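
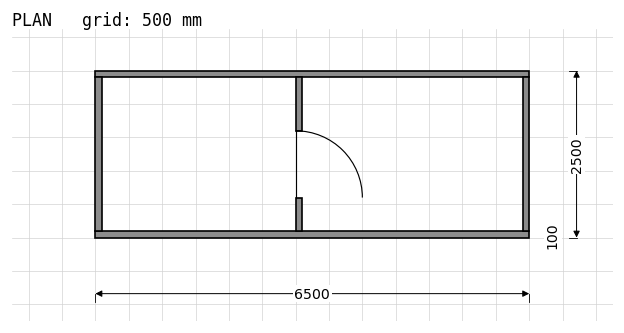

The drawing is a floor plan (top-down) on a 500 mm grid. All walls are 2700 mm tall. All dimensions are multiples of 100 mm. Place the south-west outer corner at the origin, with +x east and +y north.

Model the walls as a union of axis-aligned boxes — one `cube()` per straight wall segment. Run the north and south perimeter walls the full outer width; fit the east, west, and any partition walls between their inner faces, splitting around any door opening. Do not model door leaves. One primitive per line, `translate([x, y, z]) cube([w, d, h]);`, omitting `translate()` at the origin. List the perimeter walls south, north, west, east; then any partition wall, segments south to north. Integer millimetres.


cube([6500, 100, 2700]);
translate([0, 2400, 0]) cube([6500, 100, 2700]);
translate([0, 100, 0]) cube([100, 2300, 2700]);
translate([6400, 100, 0]) cube([100, 2300, 2700]);
translate([3000, 100, 0]) cube([100, 500, 2700]);
translate([3000, 1600, 0]) cube([100, 800, 2700]);


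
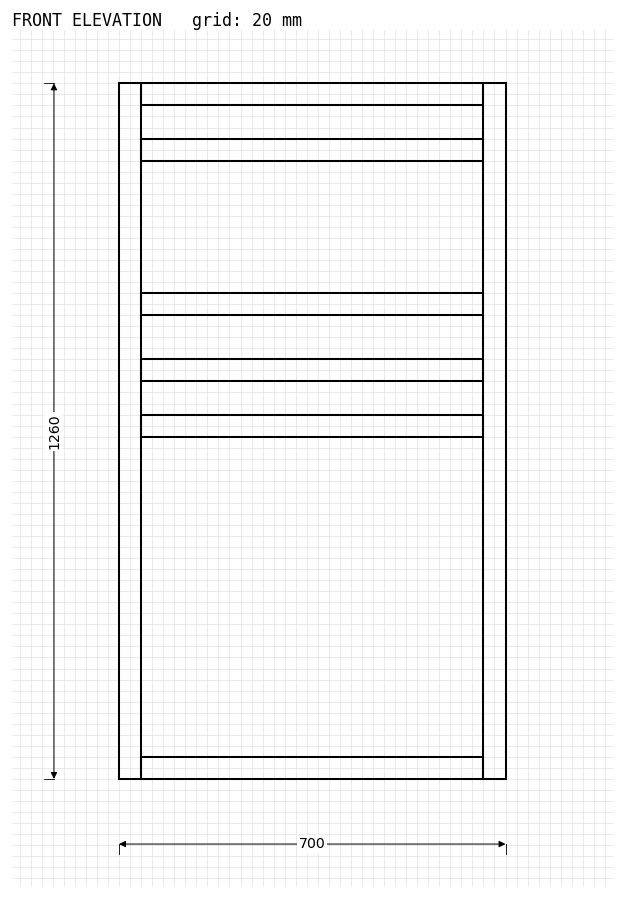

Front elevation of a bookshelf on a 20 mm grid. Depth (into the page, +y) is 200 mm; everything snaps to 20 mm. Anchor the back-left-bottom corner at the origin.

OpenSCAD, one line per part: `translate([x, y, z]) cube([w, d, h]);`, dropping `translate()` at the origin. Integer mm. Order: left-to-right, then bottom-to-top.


cube([40, 200, 1260]);
translate([40, 0, 0]) cube([620, 200, 40]);
translate([40, 0, 620]) cube([620, 200, 40]);
translate([40, 0, 720]) cube([620, 200, 40]);
translate([40, 0, 840]) cube([620, 200, 40]);
translate([40, 0, 1120]) cube([620, 200, 40]);
translate([40, 0, 1220]) cube([620, 200, 40]);
translate([660, 0, 0]) cube([40, 200, 1260]);


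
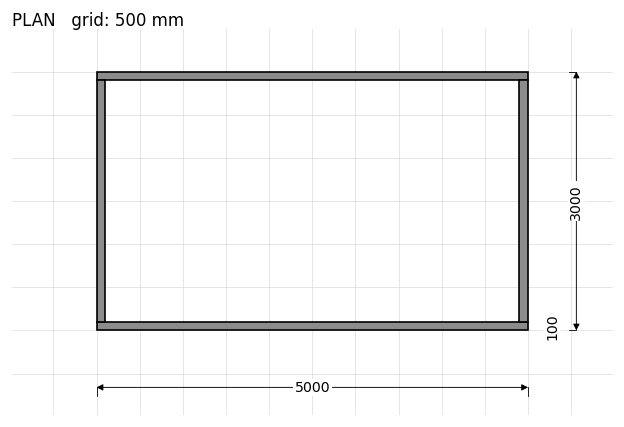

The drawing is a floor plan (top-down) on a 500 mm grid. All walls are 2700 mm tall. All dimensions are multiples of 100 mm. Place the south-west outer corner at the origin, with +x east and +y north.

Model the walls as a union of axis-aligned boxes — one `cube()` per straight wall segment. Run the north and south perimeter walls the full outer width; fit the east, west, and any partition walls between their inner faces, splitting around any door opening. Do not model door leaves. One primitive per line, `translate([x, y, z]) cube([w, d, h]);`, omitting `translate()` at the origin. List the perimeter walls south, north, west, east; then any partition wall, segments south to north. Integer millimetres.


cube([5000, 100, 2700]);
translate([0, 2900, 0]) cube([5000, 100, 2700]);
translate([0, 100, 0]) cube([100, 2800, 2700]);
translate([4900, 100, 0]) cube([100, 2800, 2700]);


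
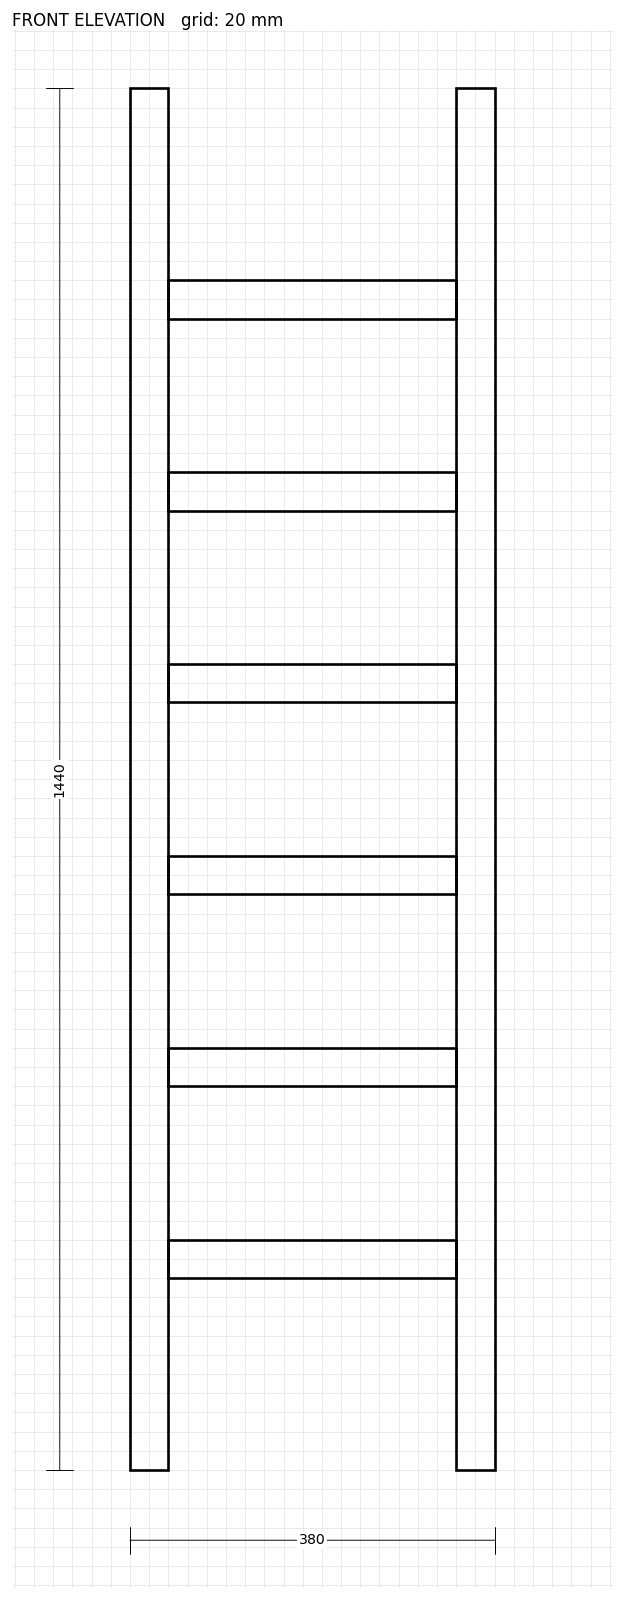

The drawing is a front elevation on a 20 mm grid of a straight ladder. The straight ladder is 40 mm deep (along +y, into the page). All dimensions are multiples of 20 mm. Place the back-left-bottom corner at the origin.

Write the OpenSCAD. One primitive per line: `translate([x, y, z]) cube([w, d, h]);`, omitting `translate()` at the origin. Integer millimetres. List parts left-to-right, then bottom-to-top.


cube([40, 40, 1440]);
translate([40, 0, 200]) cube([300, 40, 40]);
translate([40, 0, 400]) cube([300, 40, 40]);
translate([40, 0, 600]) cube([300, 40, 40]);
translate([40, 0, 800]) cube([300, 40, 40]);
translate([40, 0, 1000]) cube([300, 40, 40]);
translate([40, 0, 1200]) cube([300, 40, 40]);
translate([340, 0, 0]) cube([40, 40, 1440]);


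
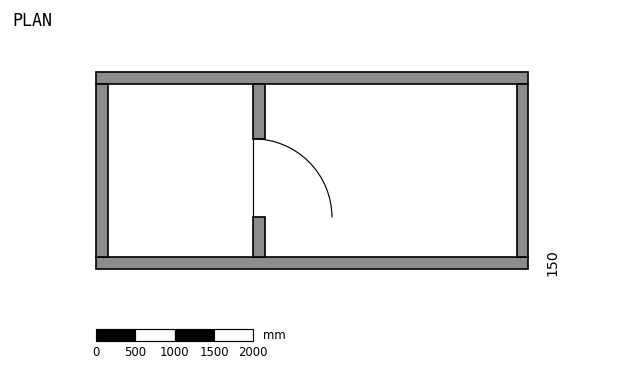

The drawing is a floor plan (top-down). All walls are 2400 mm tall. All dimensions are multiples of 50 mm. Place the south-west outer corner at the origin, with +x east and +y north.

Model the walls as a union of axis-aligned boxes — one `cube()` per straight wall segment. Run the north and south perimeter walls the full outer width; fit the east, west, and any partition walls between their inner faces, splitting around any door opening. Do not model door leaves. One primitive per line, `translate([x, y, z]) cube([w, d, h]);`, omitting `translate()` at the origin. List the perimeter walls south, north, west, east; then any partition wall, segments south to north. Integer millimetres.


cube([5500, 150, 2400]);
translate([0, 2350, 0]) cube([5500, 150, 2400]);
translate([0, 150, 0]) cube([150, 2200, 2400]);
translate([5350, 150, 0]) cube([150, 2200, 2400]);
translate([2000, 150, 0]) cube([150, 500, 2400]);
translate([2000, 1650, 0]) cube([150, 700, 2400]);


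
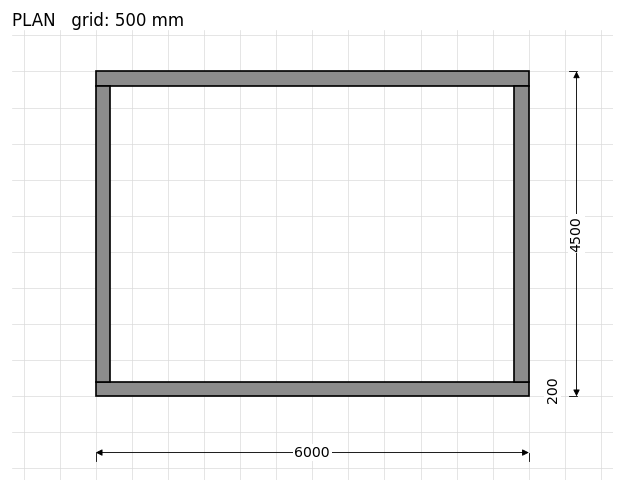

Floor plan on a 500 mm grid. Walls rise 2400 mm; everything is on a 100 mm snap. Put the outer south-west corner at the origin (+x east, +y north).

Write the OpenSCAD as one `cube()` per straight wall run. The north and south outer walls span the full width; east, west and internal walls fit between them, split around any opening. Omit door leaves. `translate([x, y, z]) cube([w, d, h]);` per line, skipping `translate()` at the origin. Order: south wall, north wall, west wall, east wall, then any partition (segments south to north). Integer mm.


cube([6000, 200, 2400]);
translate([0, 4300, 0]) cube([6000, 200, 2400]);
translate([0, 200, 0]) cube([200, 4100, 2400]);
translate([5800, 200, 0]) cube([200, 4100, 2400]);


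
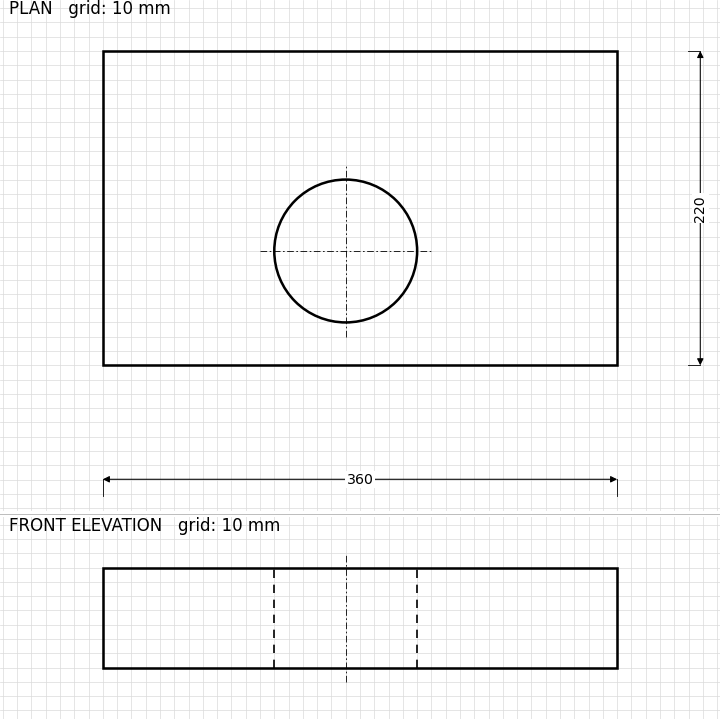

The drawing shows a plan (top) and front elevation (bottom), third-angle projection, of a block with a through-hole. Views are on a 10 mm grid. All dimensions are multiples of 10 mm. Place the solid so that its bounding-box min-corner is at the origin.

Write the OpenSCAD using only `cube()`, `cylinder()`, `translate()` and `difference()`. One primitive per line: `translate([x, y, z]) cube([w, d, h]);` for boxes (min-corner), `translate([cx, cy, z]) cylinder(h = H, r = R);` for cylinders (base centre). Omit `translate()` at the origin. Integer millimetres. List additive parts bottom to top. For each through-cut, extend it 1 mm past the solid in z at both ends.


difference() {
  cube([360, 220, 70]);
  translate([170, 80, -1]) cylinder(h = 72, r = 50);
}


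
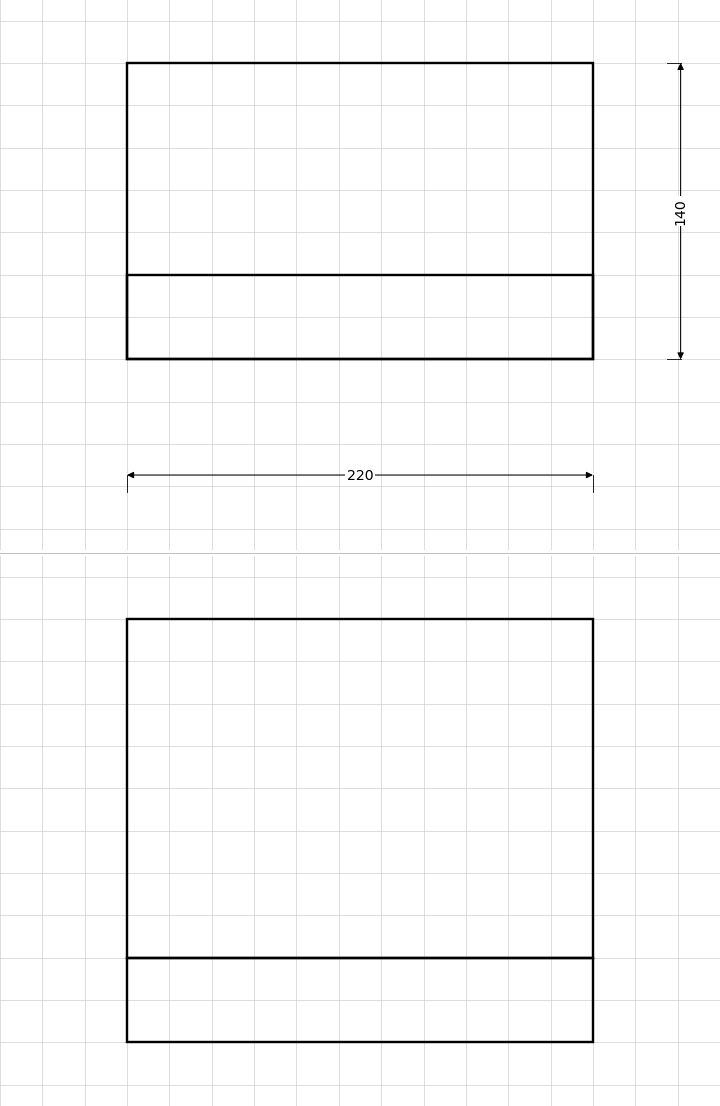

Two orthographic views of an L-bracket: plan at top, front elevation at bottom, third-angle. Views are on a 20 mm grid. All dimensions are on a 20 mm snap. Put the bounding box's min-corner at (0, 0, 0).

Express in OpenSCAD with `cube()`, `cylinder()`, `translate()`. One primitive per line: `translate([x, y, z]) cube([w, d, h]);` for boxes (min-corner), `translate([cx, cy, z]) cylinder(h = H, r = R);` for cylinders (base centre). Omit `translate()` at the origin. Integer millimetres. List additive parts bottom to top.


cube([220, 140, 40]);
translate([0, 0, 40]) cube([220, 40, 160]);


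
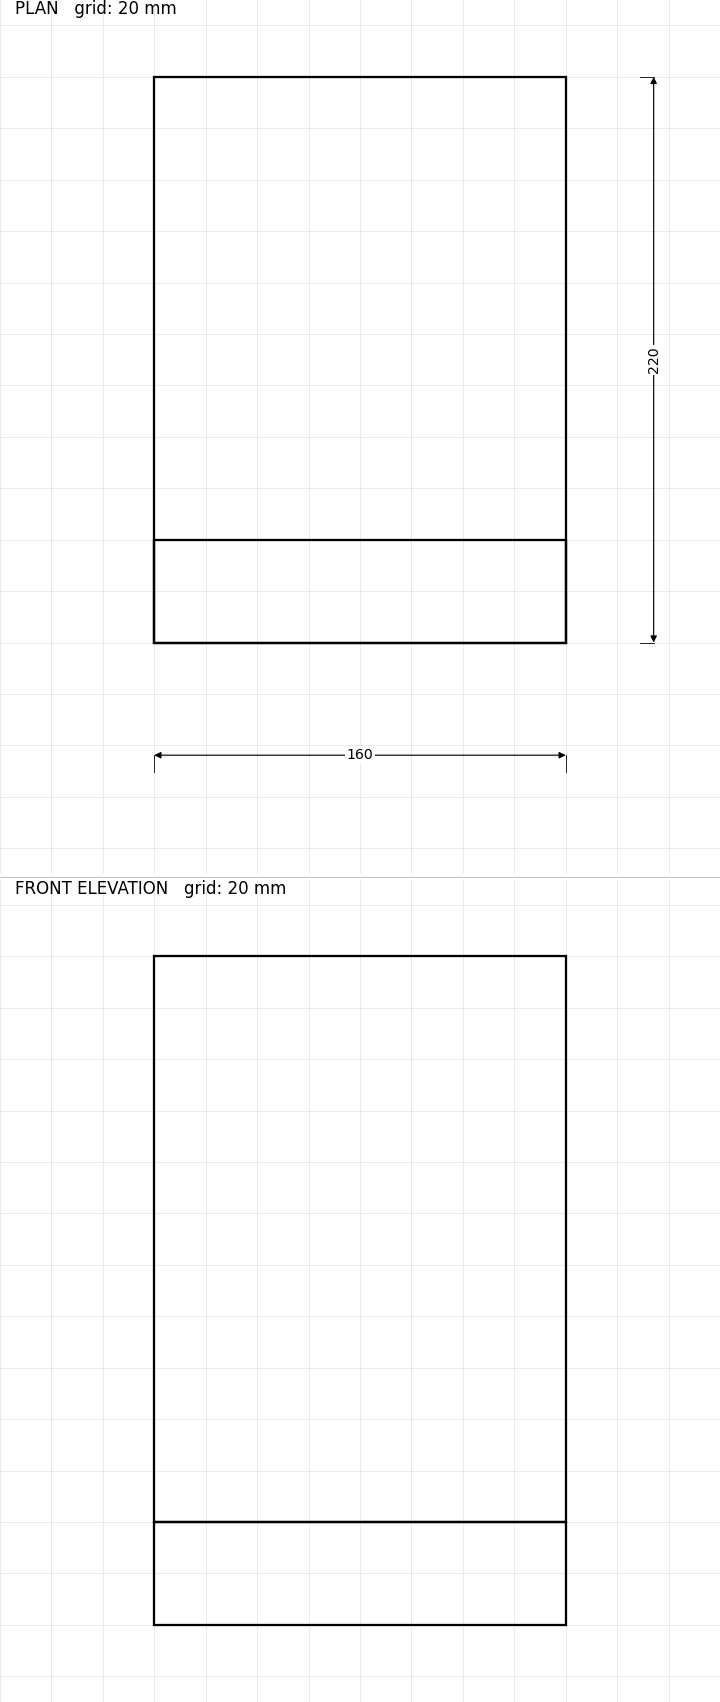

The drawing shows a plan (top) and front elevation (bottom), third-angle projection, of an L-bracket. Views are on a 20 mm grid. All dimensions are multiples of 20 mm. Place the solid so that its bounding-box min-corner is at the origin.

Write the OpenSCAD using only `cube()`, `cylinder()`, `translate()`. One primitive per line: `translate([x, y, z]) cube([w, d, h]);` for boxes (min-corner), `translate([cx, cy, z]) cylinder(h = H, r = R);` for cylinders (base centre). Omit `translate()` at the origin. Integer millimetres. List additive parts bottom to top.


cube([160, 220, 40]);
translate([0, 0, 40]) cube([160, 40, 220]);


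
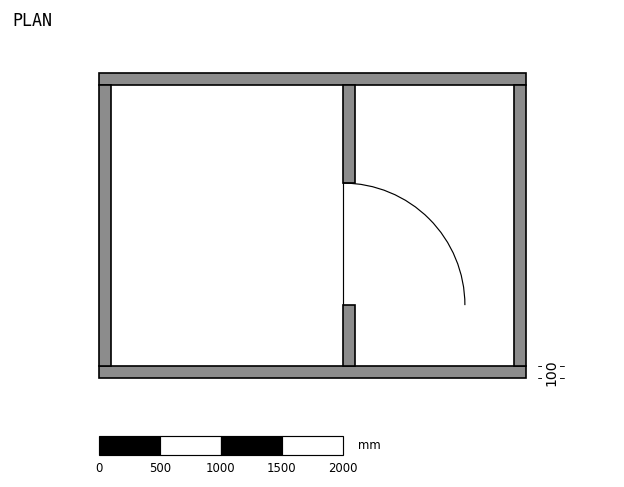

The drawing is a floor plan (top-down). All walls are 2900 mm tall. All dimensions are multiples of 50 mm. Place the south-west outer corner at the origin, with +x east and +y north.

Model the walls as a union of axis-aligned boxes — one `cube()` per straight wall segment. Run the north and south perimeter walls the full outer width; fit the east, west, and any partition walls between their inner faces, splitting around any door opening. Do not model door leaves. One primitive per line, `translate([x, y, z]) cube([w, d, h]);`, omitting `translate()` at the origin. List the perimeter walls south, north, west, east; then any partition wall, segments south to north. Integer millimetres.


cube([3500, 100, 2900]);
translate([0, 2400, 0]) cube([3500, 100, 2900]);
translate([0, 100, 0]) cube([100, 2300, 2900]);
translate([3400, 100, 0]) cube([100, 2300, 2900]);
translate([2000, 100, 0]) cube([100, 500, 2900]);
translate([2000, 1600, 0]) cube([100, 800, 2900]);


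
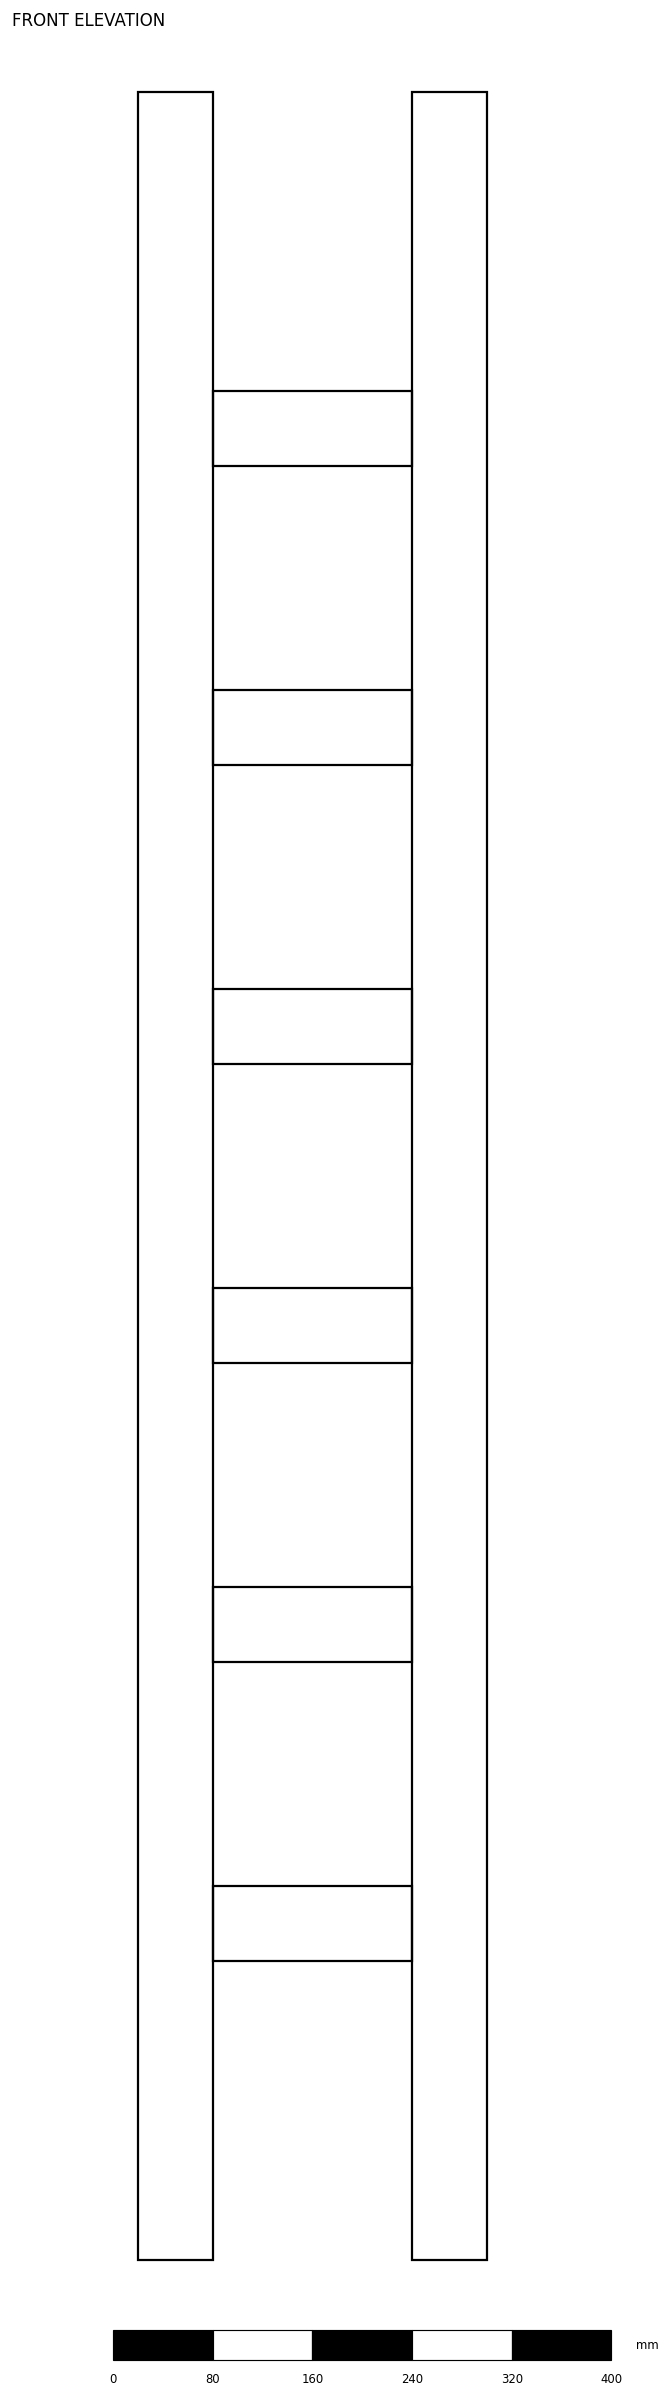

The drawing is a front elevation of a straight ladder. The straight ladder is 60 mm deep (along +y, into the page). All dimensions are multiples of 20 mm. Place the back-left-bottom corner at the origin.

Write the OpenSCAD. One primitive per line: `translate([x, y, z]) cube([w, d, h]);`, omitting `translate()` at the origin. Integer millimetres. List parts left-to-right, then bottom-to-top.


cube([60, 60, 1740]);
translate([60, 0, 240]) cube([160, 60, 60]);
translate([60, 0, 480]) cube([160, 60, 60]);
translate([60, 0, 720]) cube([160, 60, 60]);
translate([60, 0, 960]) cube([160, 60, 60]);
translate([60, 0, 1200]) cube([160, 60, 60]);
translate([60, 0, 1440]) cube([160, 60, 60]);
translate([220, 0, 0]) cube([60, 60, 1740]);


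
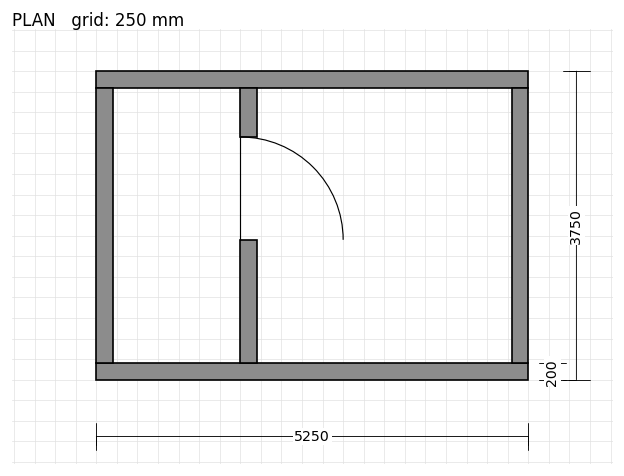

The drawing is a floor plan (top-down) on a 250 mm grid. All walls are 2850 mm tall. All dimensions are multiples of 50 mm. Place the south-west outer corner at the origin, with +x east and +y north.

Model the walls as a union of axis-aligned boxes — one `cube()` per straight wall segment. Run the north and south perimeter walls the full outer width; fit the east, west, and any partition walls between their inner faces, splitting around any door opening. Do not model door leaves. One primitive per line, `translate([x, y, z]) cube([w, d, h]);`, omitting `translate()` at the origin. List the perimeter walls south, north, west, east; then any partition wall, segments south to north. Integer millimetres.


cube([5250, 200, 2850]);
translate([0, 3550, 0]) cube([5250, 200, 2850]);
translate([0, 200, 0]) cube([200, 3350, 2850]);
translate([5050, 200, 0]) cube([200, 3350, 2850]);
translate([1750, 200, 0]) cube([200, 1500, 2850]);
translate([1750, 2950, 0]) cube([200, 600, 2850]);


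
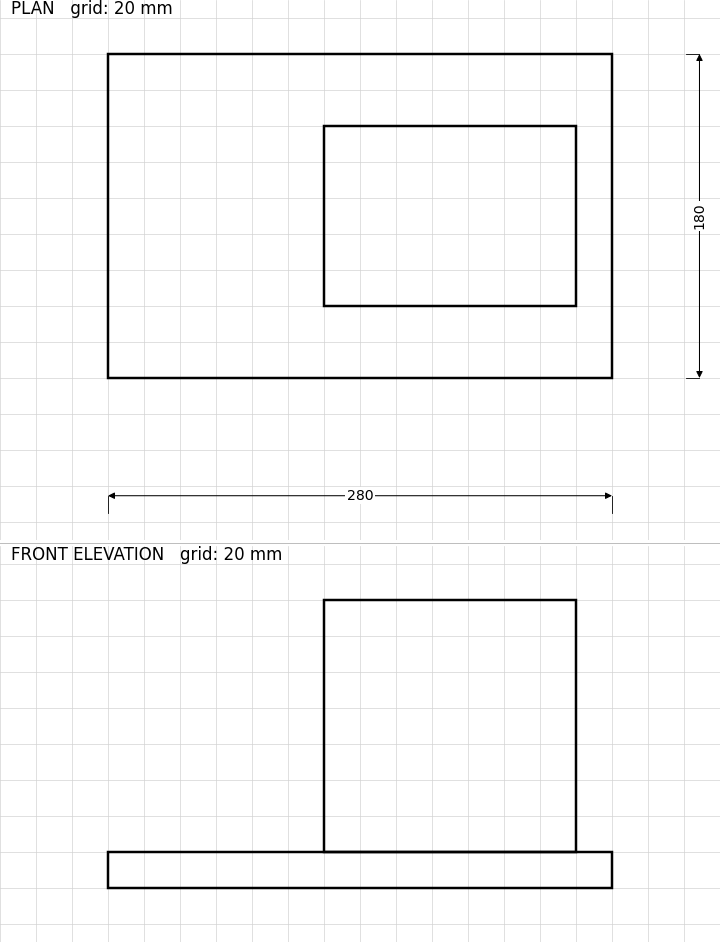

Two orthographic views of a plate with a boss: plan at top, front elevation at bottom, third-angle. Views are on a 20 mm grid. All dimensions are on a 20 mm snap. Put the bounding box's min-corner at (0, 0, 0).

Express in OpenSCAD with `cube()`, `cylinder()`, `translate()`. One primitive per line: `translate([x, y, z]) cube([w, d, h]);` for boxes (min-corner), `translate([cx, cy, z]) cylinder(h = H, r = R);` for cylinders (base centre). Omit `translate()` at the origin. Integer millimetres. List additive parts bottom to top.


cube([280, 180, 20]);
translate([120, 40, 20]) cube([140, 100, 140]);


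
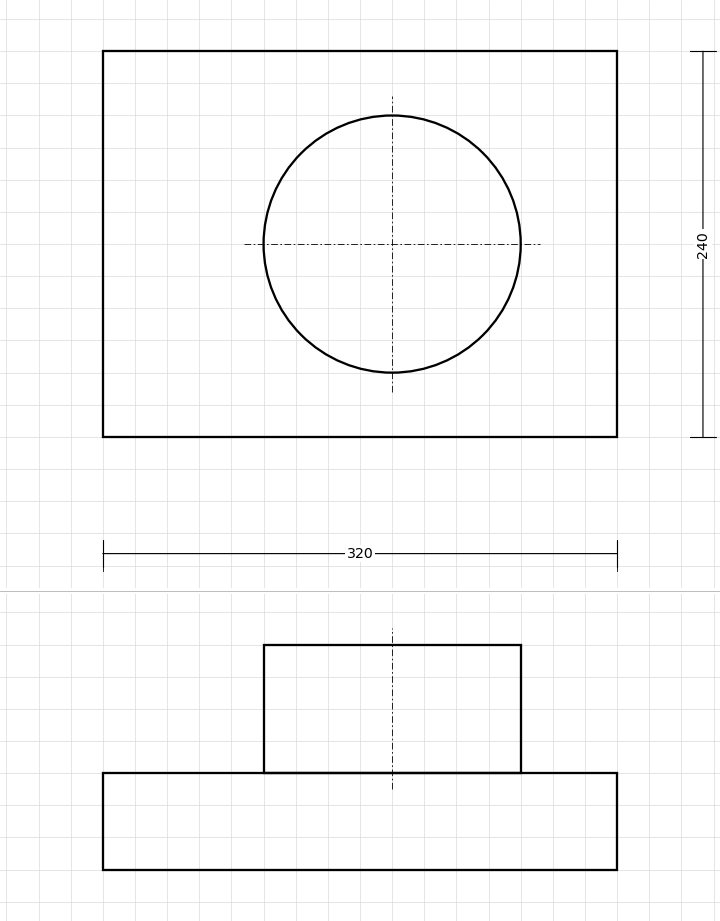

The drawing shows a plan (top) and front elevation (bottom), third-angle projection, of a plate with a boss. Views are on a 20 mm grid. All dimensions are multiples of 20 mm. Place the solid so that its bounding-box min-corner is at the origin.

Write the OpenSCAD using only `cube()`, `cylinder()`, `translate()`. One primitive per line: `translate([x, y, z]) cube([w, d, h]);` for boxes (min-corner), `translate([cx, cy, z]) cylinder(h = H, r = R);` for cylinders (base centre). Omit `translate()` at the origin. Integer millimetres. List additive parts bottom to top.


cube([320, 240, 60]);
translate([180, 120, 60]) cylinder(h = 80, r = 80);


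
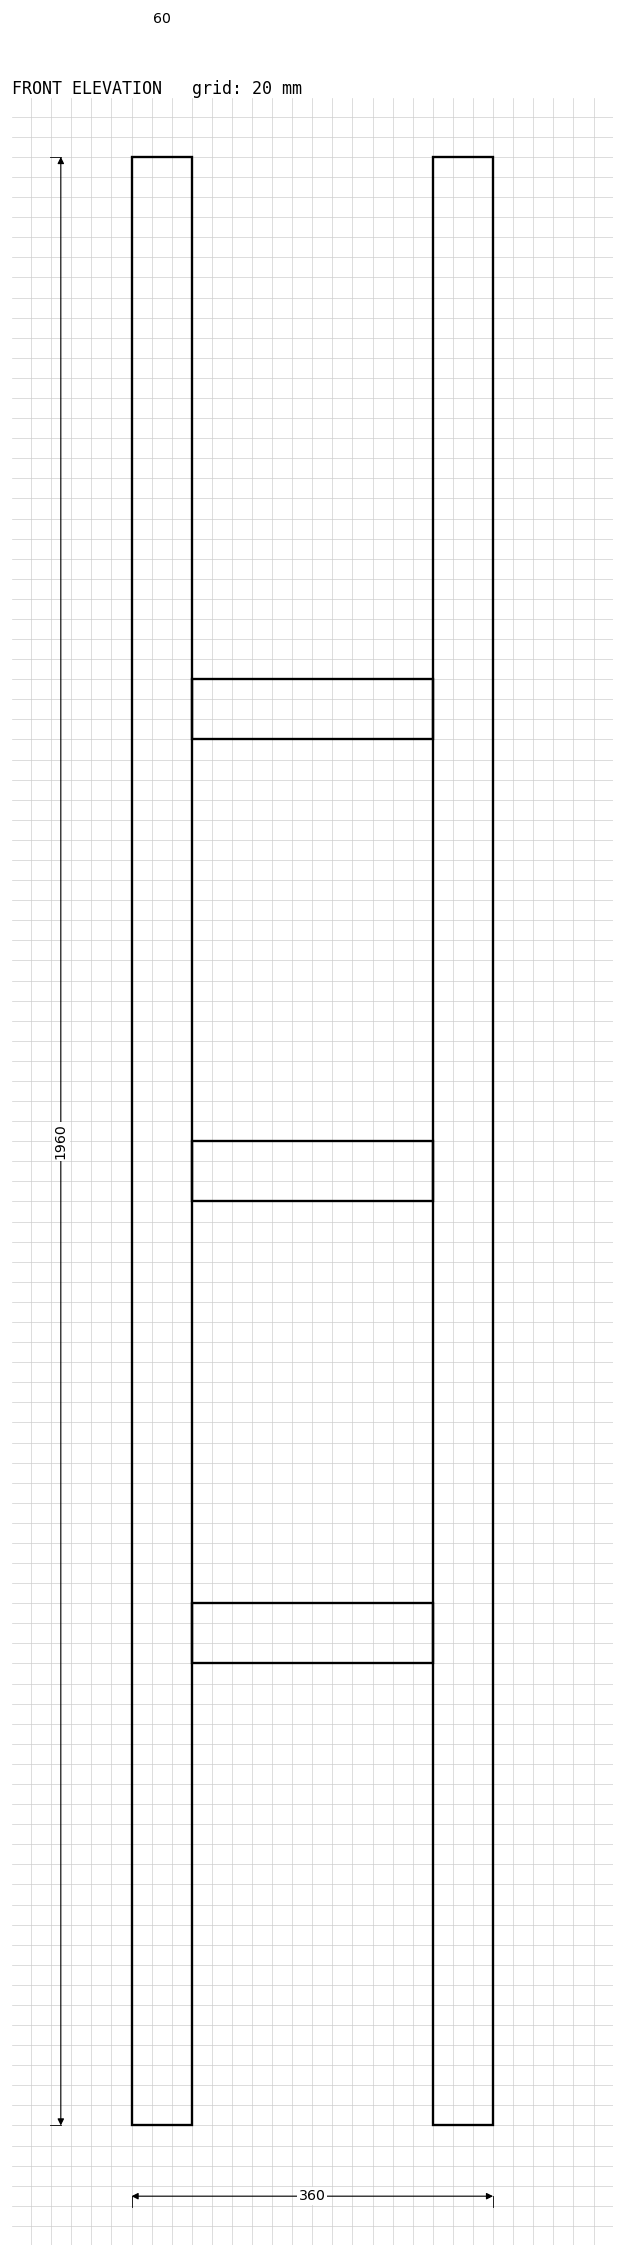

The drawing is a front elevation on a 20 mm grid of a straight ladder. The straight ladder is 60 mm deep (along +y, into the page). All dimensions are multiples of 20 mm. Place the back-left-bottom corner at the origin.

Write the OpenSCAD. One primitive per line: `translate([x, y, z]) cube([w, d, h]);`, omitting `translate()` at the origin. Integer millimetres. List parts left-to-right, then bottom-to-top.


cube([60, 60, 1960]);
translate([60, 0, 460]) cube([240, 60, 60]);
translate([60, 0, 920]) cube([240, 60, 60]);
translate([60, 0, 1380]) cube([240, 60, 60]);
translate([300, 0, 0]) cube([60, 60, 1960]);


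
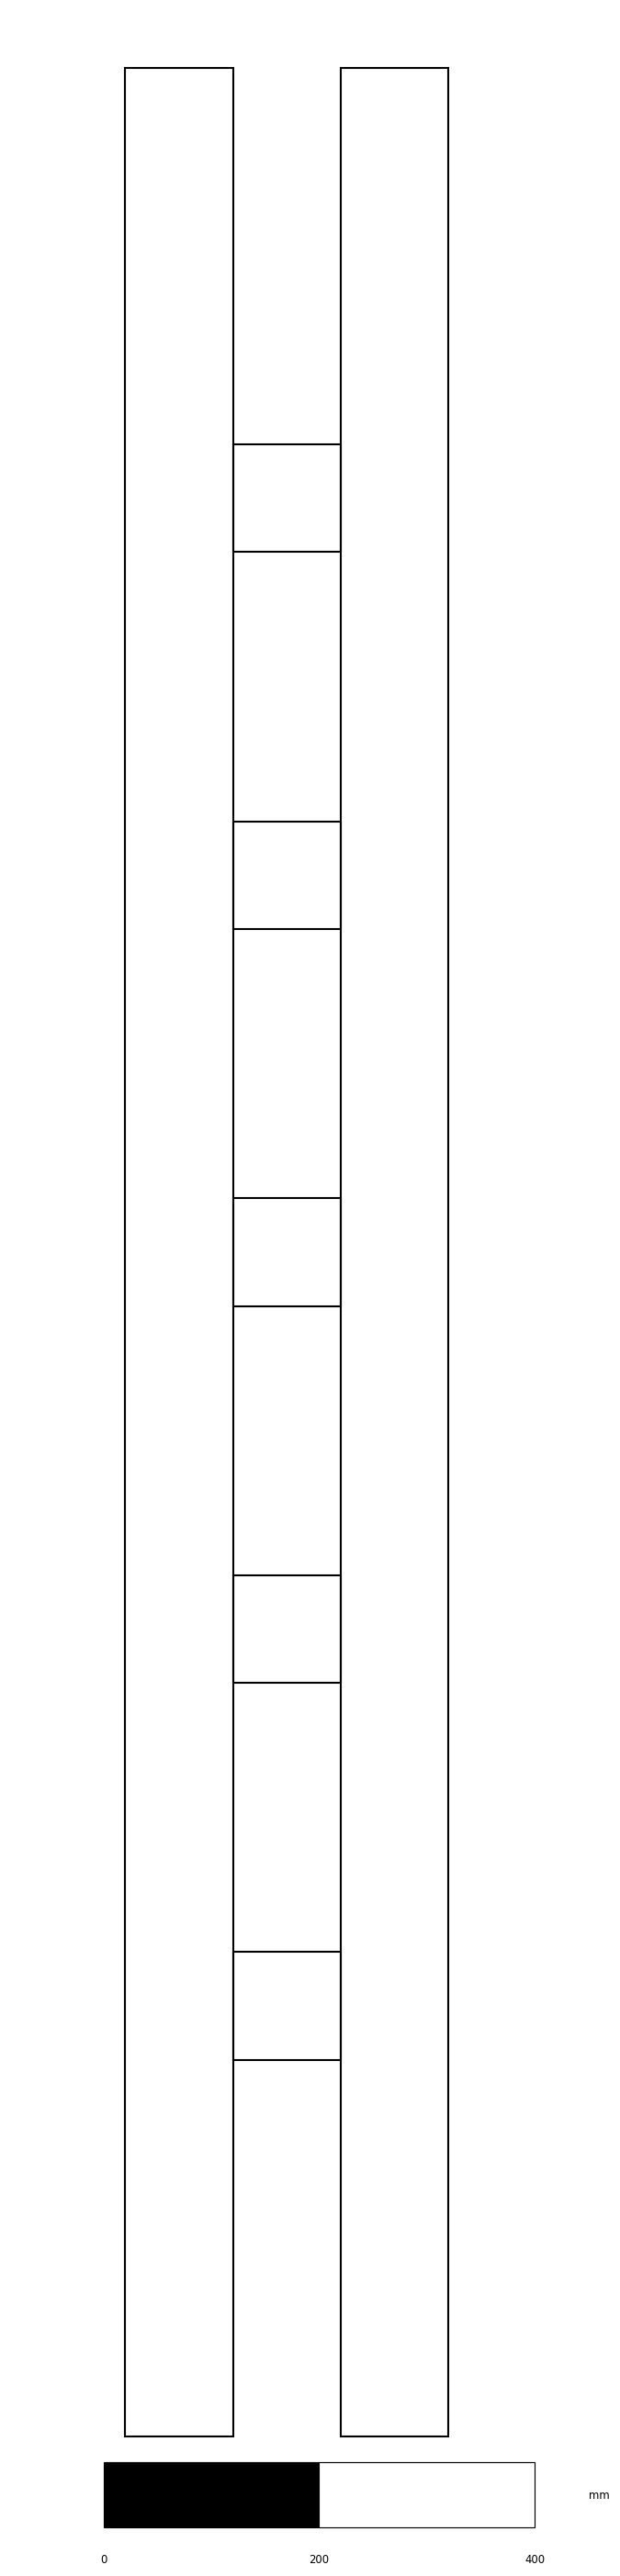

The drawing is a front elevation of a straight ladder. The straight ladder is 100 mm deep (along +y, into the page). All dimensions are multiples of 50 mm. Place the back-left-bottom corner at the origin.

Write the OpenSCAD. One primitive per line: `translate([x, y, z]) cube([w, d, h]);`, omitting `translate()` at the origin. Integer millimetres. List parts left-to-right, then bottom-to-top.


cube([100, 100, 2200]);
translate([100, 0, 350]) cube([100, 100, 100]);
translate([100, 0, 700]) cube([100, 100, 100]);
translate([100, 0, 1050]) cube([100, 100, 100]);
translate([100, 0, 1400]) cube([100, 100, 100]);
translate([100, 0, 1750]) cube([100, 100, 100]);
translate([200, 0, 0]) cube([100, 100, 2200]);


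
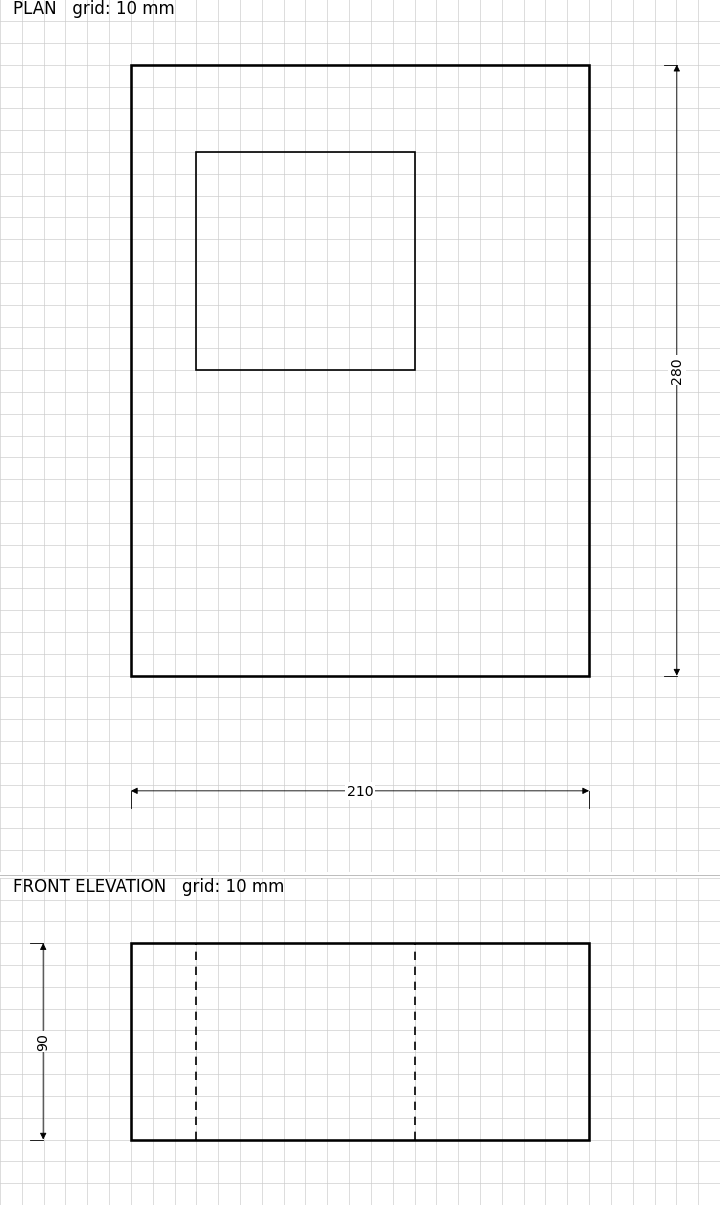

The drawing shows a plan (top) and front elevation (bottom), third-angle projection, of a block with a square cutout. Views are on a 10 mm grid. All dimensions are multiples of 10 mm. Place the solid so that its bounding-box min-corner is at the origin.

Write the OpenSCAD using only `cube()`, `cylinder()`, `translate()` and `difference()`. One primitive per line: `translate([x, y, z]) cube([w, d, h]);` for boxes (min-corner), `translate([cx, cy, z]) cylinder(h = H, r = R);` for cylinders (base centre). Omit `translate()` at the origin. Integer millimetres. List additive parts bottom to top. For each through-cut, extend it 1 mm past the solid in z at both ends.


difference() {
  cube([210, 280, 90]);
  translate([30, 140, -1]) cube([100, 100, 92]);
}


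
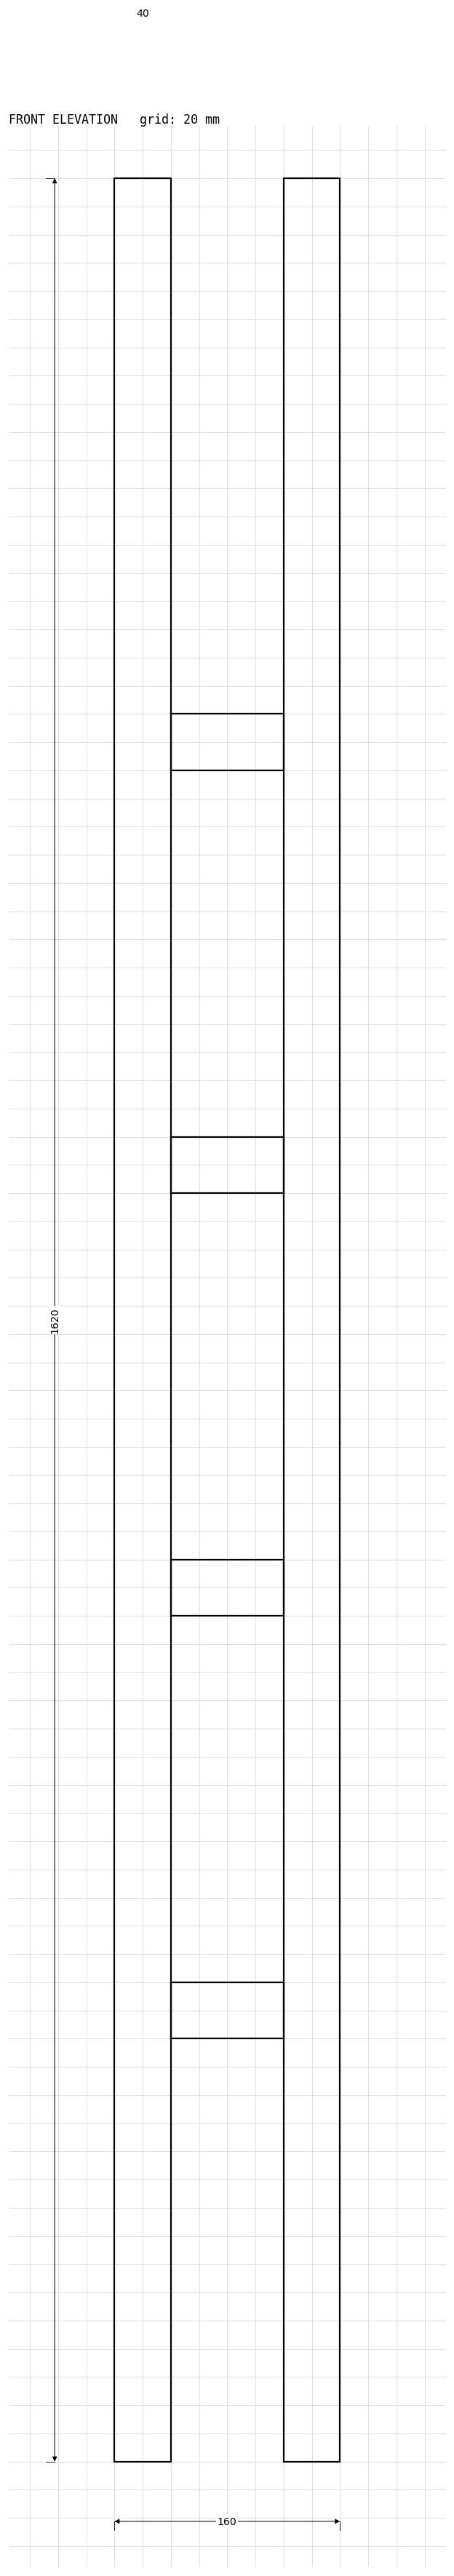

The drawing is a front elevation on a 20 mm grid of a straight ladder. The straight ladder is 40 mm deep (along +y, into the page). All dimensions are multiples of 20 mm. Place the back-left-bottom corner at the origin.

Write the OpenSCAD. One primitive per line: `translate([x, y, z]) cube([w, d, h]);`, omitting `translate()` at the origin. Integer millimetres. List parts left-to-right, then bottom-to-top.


cube([40, 40, 1620]);
translate([40, 0, 300]) cube([80, 40, 40]);
translate([40, 0, 600]) cube([80, 40, 40]);
translate([40, 0, 900]) cube([80, 40, 40]);
translate([40, 0, 1200]) cube([80, 40, 40]);
translate([120, 0, 0]) cube([40, 40, 1620]);


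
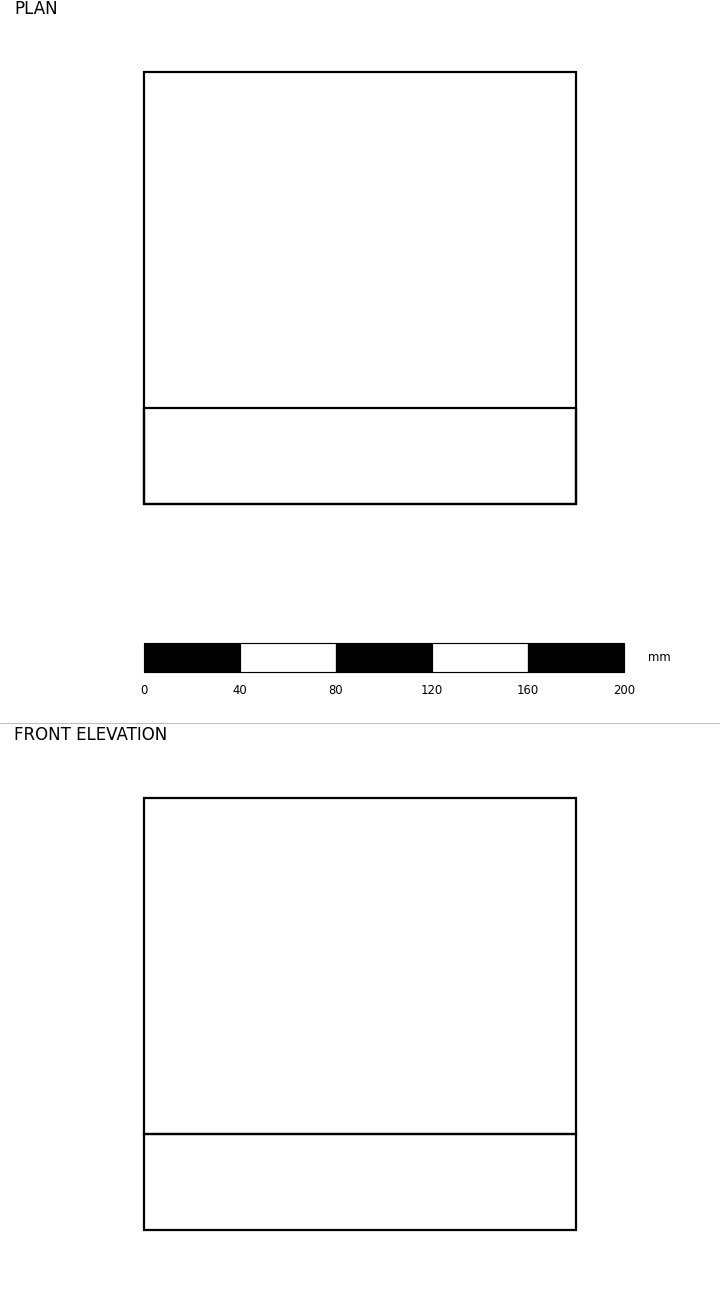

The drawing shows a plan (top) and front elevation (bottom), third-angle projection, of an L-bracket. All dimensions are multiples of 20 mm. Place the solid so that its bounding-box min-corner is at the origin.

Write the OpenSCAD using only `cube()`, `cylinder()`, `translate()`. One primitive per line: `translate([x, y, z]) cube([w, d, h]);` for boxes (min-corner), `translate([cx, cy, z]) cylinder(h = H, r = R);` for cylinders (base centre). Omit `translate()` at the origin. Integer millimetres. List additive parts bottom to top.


cube([180, 180, 40]);
translate([0, 0, 40]) cube([180, 40, 140]);


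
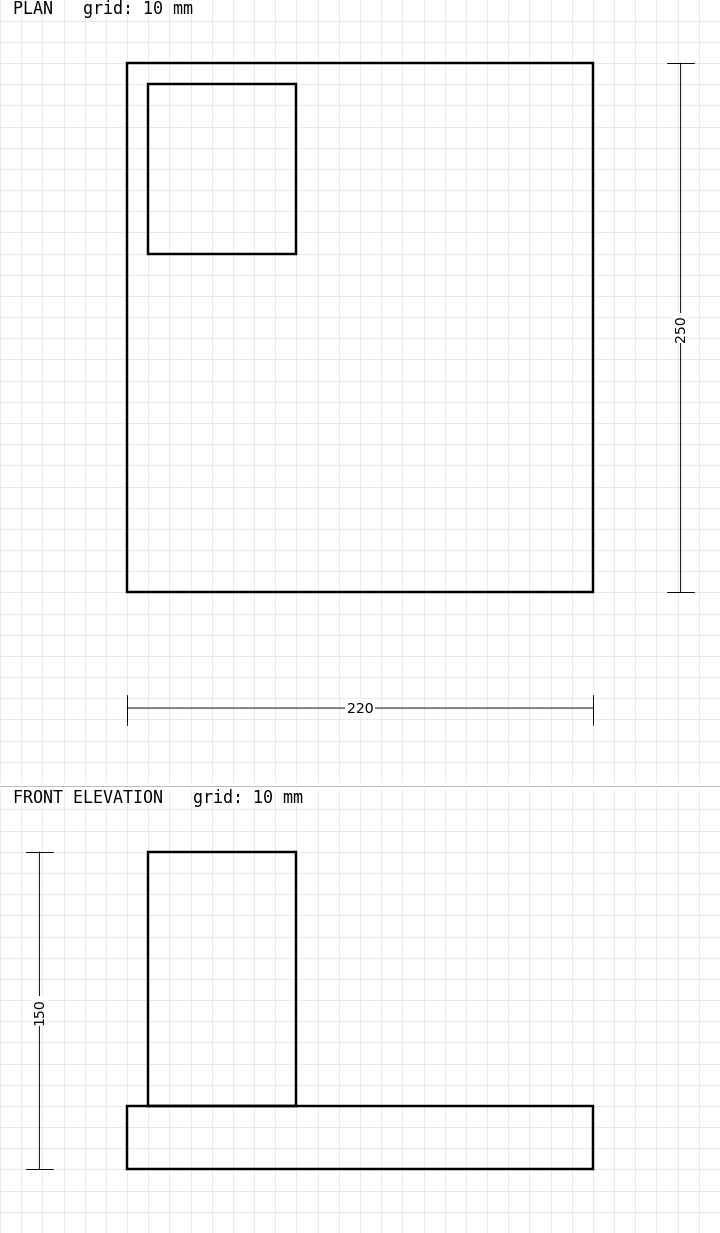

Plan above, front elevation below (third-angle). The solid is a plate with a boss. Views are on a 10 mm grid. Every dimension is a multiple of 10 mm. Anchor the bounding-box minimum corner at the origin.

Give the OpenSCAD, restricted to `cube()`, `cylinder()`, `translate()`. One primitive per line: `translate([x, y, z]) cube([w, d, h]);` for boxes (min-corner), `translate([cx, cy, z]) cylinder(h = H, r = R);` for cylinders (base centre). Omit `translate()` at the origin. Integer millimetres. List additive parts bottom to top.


cube([220, 250, 30]);
translate([10, 160, 30]) cube([70, 80, 120]);


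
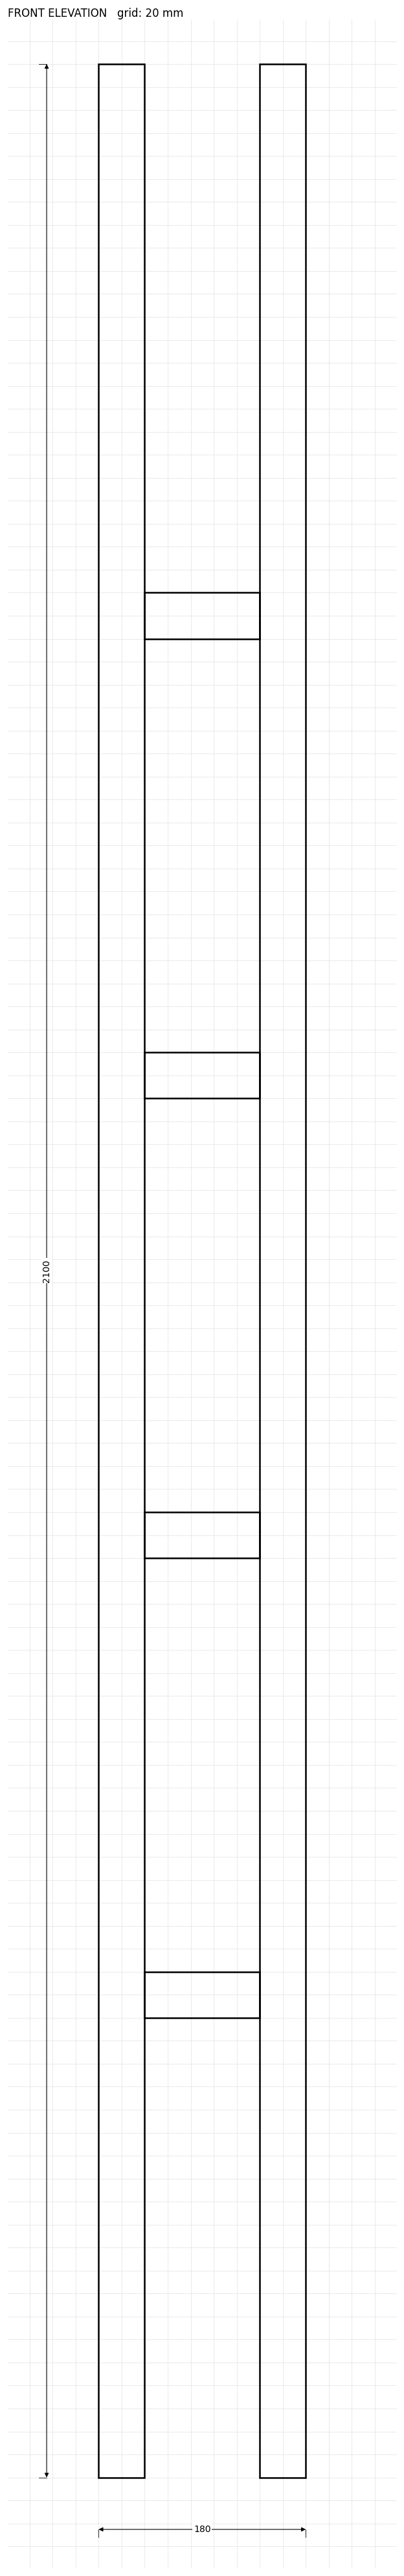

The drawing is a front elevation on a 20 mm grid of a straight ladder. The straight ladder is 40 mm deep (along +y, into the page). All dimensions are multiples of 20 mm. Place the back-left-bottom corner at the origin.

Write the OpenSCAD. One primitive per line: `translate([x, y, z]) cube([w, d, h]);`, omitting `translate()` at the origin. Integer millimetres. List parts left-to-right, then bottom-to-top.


cube([40, 40, 2100]);
translate([40, 0, 400]) cube([100, 40, 40]);
translate([40, 0, 800]) cube([100, 40, 40]);
translate([40, 0, 1200]) cube([100, 40, 40]);
translate([40, 0, 1600]) cube([100, 40, 40]);
translate([140, 0, 0]) cube([40, 40, 2100]);


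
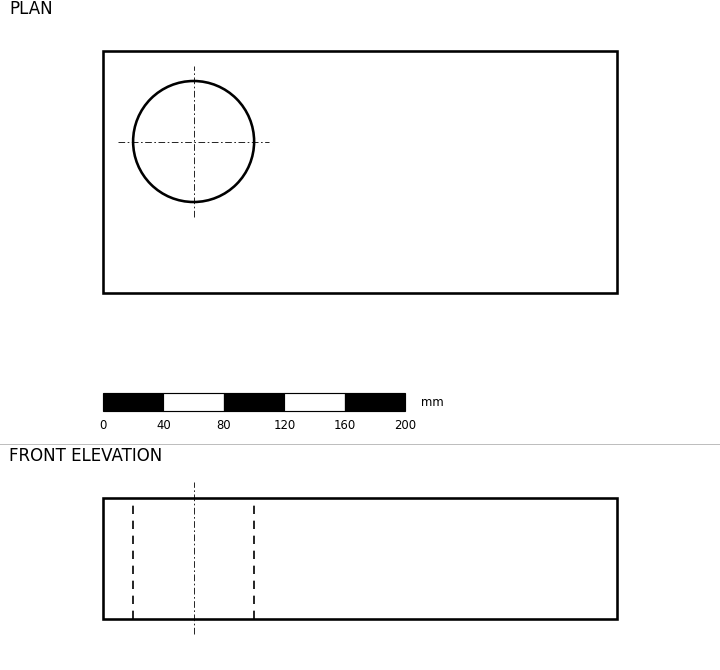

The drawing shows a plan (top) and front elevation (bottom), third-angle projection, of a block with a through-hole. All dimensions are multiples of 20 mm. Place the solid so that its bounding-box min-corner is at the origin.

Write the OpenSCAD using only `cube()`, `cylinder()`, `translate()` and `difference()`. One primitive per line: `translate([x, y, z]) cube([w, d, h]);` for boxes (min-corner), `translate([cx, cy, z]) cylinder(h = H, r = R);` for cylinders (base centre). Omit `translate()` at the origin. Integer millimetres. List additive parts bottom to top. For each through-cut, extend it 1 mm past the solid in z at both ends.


difference() {
  cube([340, 160, 80]);
  translate([60, 100, -1]) cylinder(h = 82, r = 40);
}


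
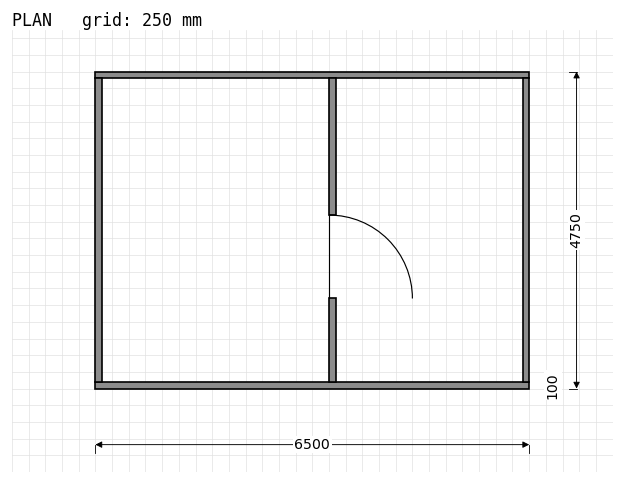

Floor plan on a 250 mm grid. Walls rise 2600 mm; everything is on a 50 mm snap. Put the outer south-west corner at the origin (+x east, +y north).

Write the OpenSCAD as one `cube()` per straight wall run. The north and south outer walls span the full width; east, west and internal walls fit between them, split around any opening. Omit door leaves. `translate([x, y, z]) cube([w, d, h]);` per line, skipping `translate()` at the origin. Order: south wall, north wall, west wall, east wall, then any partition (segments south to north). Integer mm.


cube([6500, 100, 2600]);
translate([0, 4650, 0]) cube([6500, 100, 2600]);
translate([0, 100, 0]) cube([100, 4550, 2600]);
translate([6400, 100, 0]) cube([100, 4550, 2600]);
translate([3500, 100, 0]) cube([100, 1250, 2600]);
translate([3500, 2600, 0]) cube([100, 2050, 2600]);


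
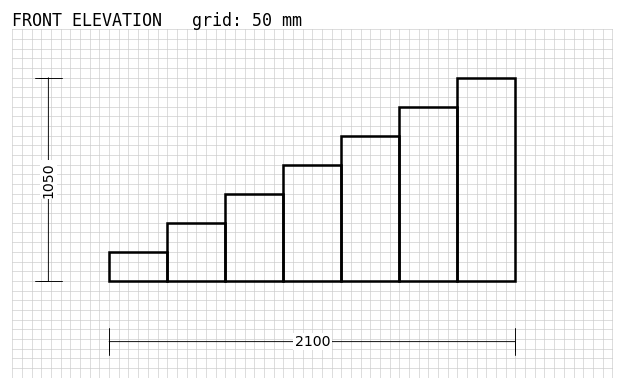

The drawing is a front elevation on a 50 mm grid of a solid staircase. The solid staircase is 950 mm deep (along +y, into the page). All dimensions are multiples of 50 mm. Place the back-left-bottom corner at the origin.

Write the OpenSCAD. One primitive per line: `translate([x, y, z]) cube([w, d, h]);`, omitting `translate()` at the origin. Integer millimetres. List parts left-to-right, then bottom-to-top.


cube([300, 950, 150]);
translate([300, 0, 0]) cube([300, 950, 300]);
translate([600, 0, 0]) cube([300, 950, 450]);
translate([900, 0, 0]) cube([300, 950, 600]);
translate([1200, 0, 0]) cube([300, 950, 750]);
translate([1500, 0, 0]) cube([300, 950, 900]);
translate([1800, 0, 0]) cube([300, 950, 1050]);


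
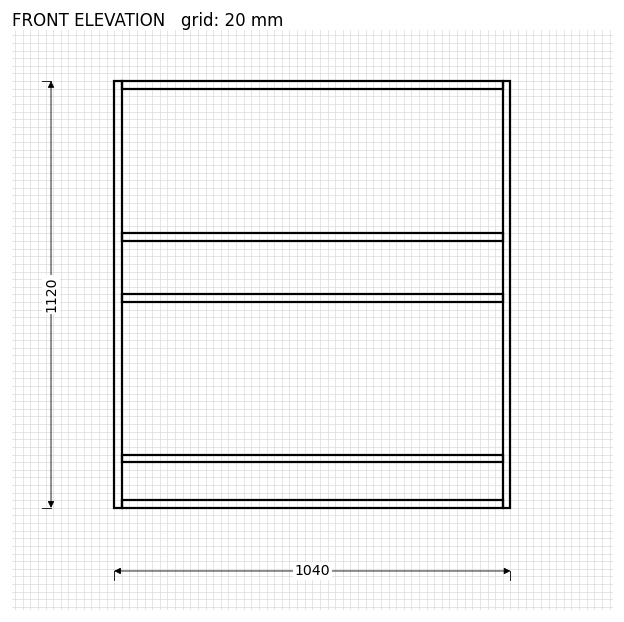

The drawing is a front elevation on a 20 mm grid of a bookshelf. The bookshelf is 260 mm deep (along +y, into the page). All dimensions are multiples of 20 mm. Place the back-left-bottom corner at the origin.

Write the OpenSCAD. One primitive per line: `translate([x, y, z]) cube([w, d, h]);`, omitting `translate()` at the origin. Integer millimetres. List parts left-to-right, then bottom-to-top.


cube([20, 260, 1120]);
translate([20, 0, 0]) cube([1000, 260, 20]);
translate([20, 0, 120]) cube([1000, 260, 20]);
translate([20, 0, 540]) cube([1000, 260, 20]);
translate([20, 0, 700]) cube([1000, 260, 20]);
translate([20, 0, 1100]) cube([1000, 260, 20]);
translate([1020, 0, 0]) cube([20, 260, 1120]);


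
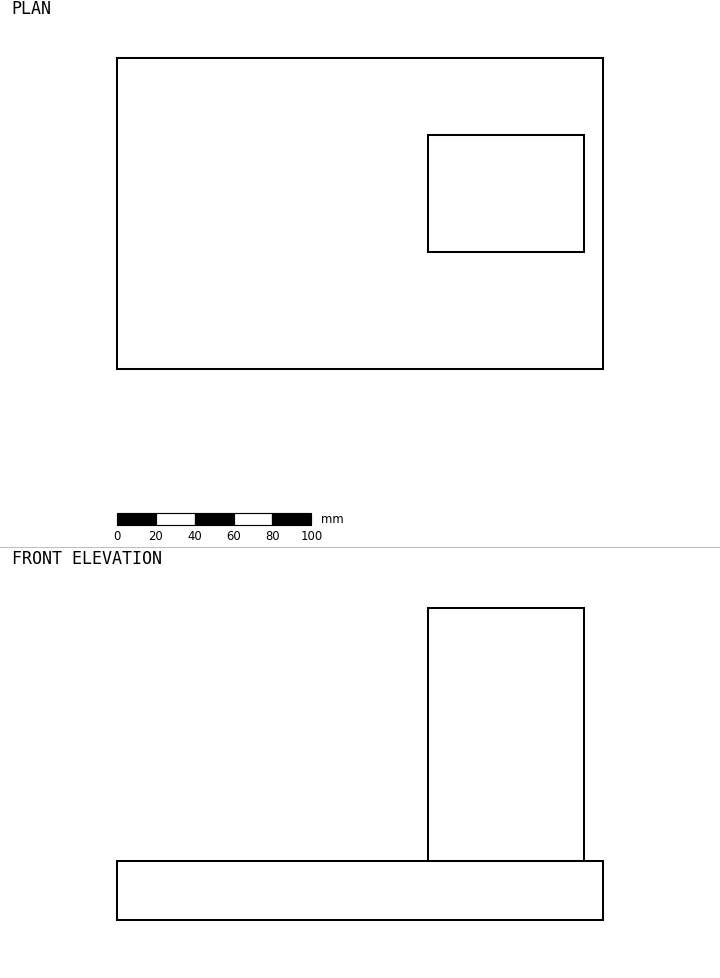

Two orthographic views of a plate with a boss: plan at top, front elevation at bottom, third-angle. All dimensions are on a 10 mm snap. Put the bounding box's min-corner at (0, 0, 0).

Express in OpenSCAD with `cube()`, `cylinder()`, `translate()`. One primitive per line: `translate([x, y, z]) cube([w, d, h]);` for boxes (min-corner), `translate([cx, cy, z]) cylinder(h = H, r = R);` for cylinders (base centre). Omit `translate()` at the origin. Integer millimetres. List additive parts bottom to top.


cube([250, 160, 30]);
translate([160, 60, 30]) cube([80, 60, 130]);


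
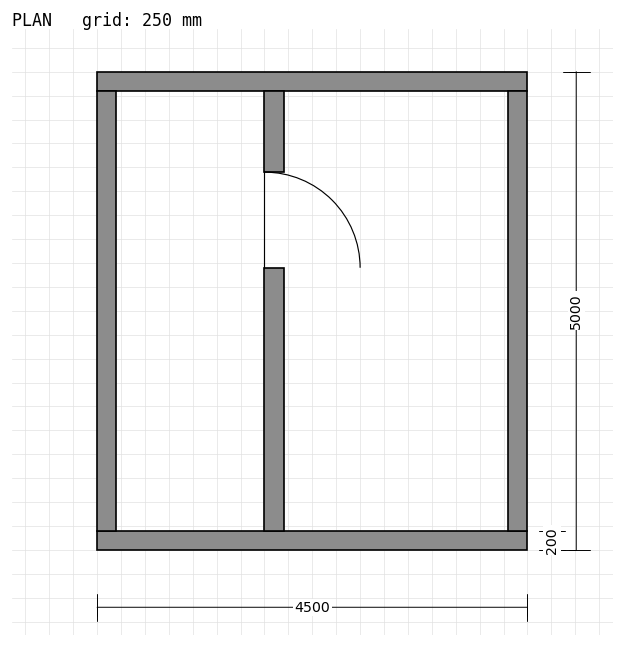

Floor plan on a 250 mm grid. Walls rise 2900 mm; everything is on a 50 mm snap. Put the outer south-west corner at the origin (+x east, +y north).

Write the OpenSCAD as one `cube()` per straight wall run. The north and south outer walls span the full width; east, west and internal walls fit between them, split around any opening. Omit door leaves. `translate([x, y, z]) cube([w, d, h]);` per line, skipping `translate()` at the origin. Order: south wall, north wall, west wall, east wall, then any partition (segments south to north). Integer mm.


cube([4500, 200, 2900]);
translate([0, 4800, 0]) cube([4500, 200, 2900]);
translate([0, 200, 0]) cube([200, 4600, 2900]);
translate([4300, 200, 0]) cube([200, 4600, 2900]);
translate([1750, 200, 0]) cube([200, 2750, 2900]);
translate([1750, 3950, 0]) cube([200, 850, 2900]);


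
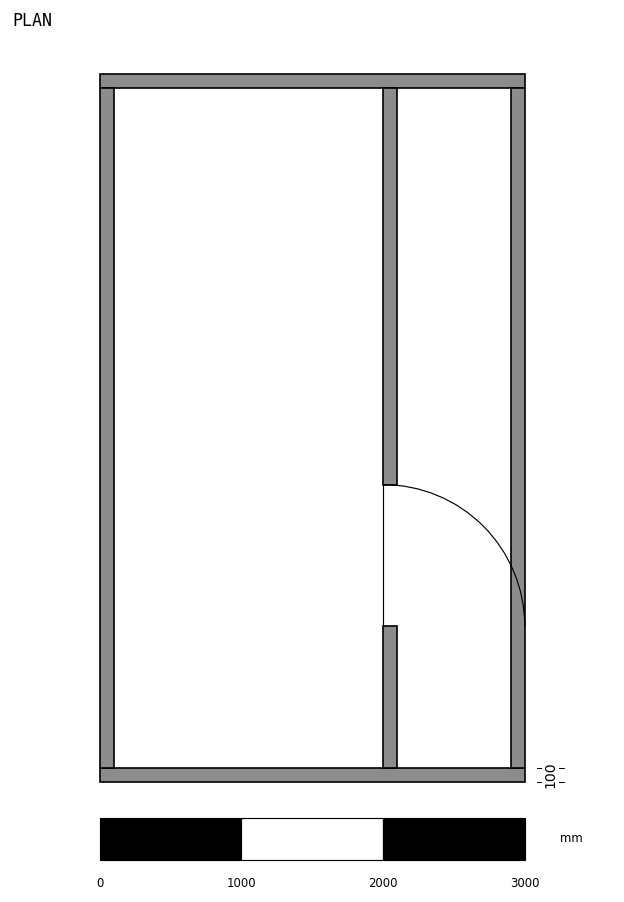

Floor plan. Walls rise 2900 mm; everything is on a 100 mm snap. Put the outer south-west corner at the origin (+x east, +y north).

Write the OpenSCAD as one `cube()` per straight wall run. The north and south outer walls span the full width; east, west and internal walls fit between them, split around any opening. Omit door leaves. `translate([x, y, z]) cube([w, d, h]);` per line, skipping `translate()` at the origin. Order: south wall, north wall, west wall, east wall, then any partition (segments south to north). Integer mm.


cube([3000, 100, 2900]);
translate([0, 4900, 0]) cube([3000, 100, 2900]);
translate([0, 100, 0]) cube([100, 4800, 2900]);
translate([2900, 100, 0]) cube([100, 4800, 2900]);
translate([2000, 100, 0]) cube([100, 1000, 2900]);
translate([2000, 2100, 0]) cube([100, 2800, 2900]);


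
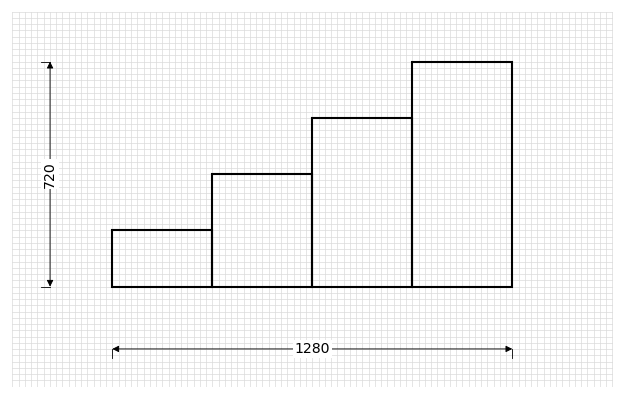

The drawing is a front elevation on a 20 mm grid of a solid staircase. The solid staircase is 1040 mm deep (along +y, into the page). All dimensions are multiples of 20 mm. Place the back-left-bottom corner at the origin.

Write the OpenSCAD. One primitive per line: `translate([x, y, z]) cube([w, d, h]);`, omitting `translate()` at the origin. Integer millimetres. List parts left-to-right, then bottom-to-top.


cube([320, 1040, 180]);
translate([320, 0, 0]) cube([320, 1040, 360]);
translate([640, 0, 0]) cube([320, 1040, 540]);
translate([960, 0, 0]) cube([320, 1040, 720]);


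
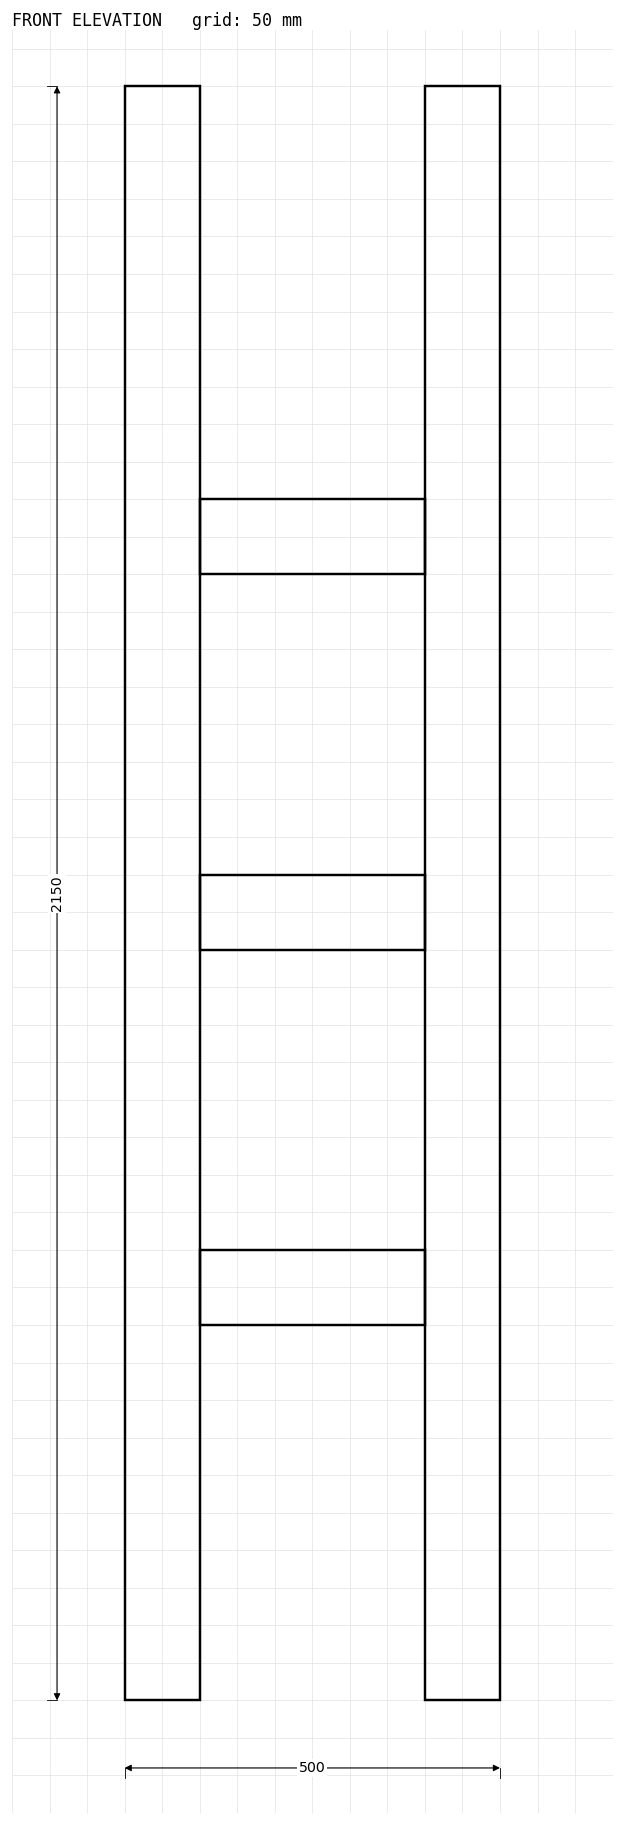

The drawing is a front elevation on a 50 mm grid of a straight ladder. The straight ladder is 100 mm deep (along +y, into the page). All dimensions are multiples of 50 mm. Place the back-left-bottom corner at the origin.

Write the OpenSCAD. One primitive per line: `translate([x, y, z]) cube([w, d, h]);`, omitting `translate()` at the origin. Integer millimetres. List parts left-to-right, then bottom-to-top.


cube([100, 100, 2150]);
translate([100, 0, 500]) cube([300, 100, 100]);
translate([100, 0, 1000]) cube([300, 100, 100]);
translate([100, 0, 1500]) cube([300, 100, 100]);
translate([400, 0, 0]) cube([100, 100, 2150]);


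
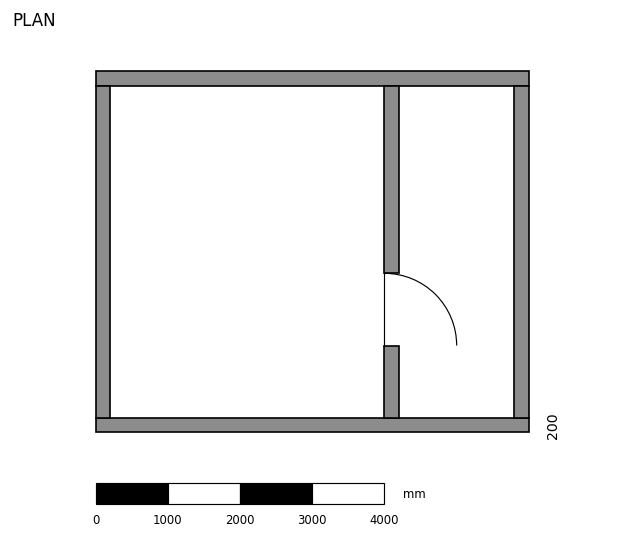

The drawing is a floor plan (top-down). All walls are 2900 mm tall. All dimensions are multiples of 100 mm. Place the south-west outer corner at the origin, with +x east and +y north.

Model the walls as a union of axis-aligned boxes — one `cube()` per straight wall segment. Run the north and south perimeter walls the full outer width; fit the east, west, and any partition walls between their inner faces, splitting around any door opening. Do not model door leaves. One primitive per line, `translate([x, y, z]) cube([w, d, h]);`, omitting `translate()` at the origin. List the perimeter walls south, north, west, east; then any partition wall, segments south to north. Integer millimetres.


cube([6000, 200, 2900]);
translate([0, 4800, 0]) cube([6000, 200, 2900]);
translate([0, 200, 0]) cube([200, 4600, 2900]);
translate([5800, 200, 0]) cube([200, 4600, 2900]);
translate([4000, 200, 0]) cube([200, 1000, 2900]);
translate([4000, 2200, 0]) cube([200, 2600, 2900]);


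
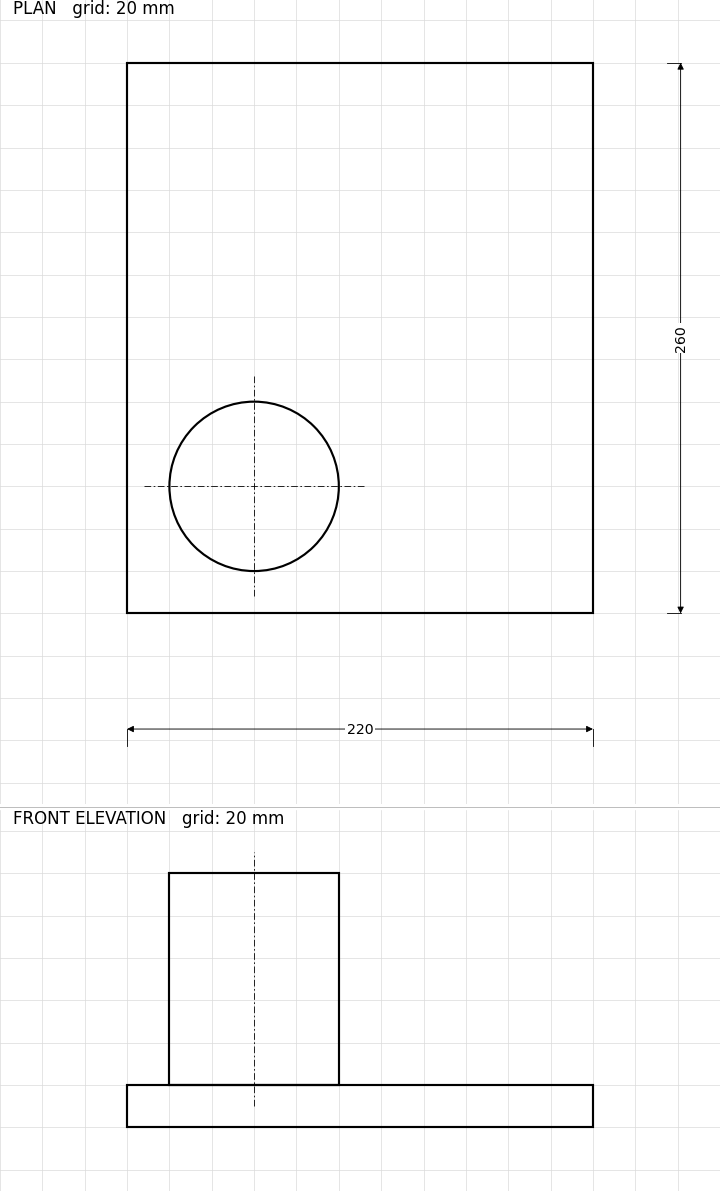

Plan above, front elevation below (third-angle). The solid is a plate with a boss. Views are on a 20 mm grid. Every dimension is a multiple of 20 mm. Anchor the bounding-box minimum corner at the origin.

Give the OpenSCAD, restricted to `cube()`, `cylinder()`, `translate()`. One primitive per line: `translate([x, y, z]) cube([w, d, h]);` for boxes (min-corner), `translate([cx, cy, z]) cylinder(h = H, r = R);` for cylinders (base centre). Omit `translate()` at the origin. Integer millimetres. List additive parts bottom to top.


cube([220, 260, 20]);
translate([60, 60, 20]) cylinder(h = 100, r = 40);
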